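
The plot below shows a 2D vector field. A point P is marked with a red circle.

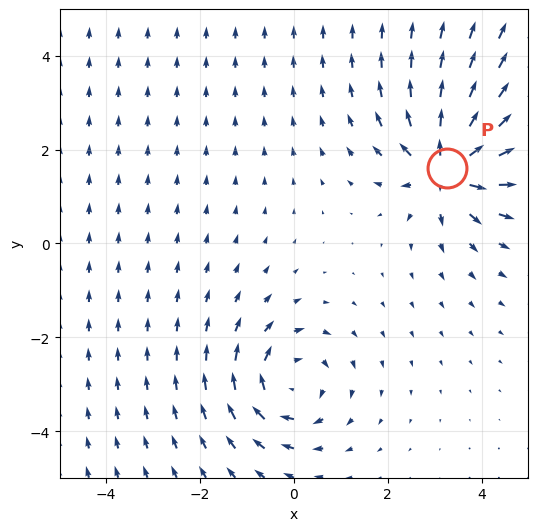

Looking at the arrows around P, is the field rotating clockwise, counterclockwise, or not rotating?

not rotating

Near P at (3.3, 1.6) the arrows show no circulation. The curl there is ≈0.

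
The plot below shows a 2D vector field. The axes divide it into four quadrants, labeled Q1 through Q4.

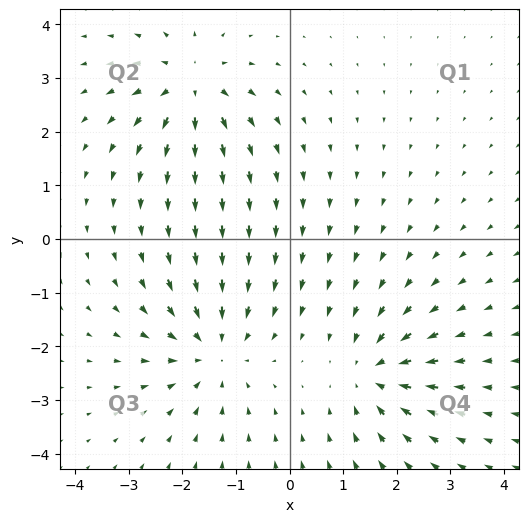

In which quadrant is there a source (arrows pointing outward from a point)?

Q2

The source sits at approximately (-1.8, 2.9), which lies in quadrant Q2. The divergence there is about +4, positive as expected for a source.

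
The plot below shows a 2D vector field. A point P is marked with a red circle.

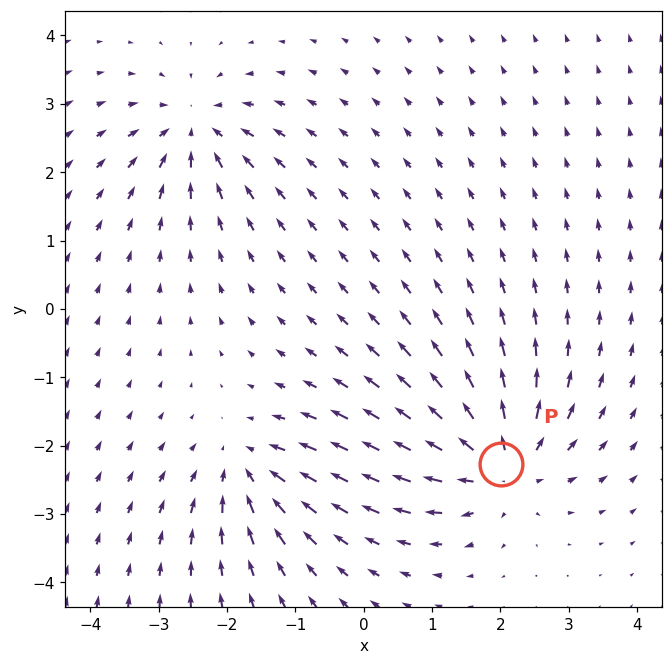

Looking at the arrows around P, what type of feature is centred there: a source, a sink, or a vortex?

source

At P (2.0, -2.3) the arrows spread outward. Divergence about +6, curl ≈0 — positive divergence with near-zero curl is a source.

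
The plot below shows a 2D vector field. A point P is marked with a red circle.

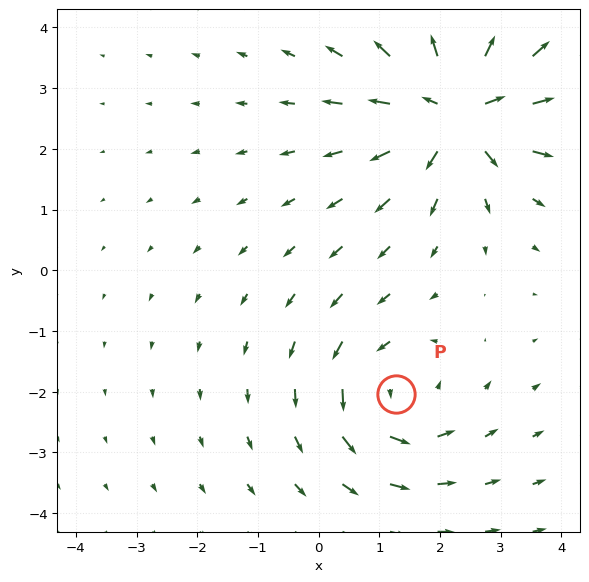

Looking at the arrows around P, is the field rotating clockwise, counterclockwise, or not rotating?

Near P at (1.3, -2.0) the arrows circulate counterclockwise. The curl (z-component) there is about +3; positive curl means counterclockwise rotation.

counterclockwise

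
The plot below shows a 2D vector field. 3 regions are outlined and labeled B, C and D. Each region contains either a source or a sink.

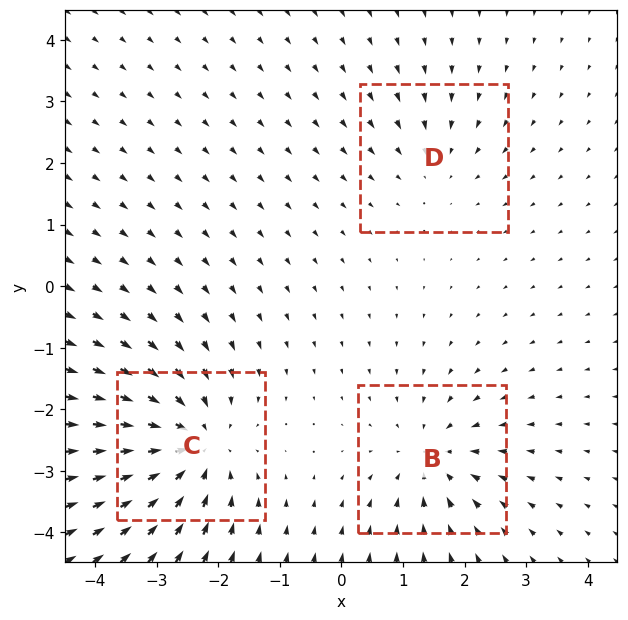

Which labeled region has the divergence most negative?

C

Divergence at each region's feature centre — B: about -3, C: about -5, D: about -2. Region C is most negative.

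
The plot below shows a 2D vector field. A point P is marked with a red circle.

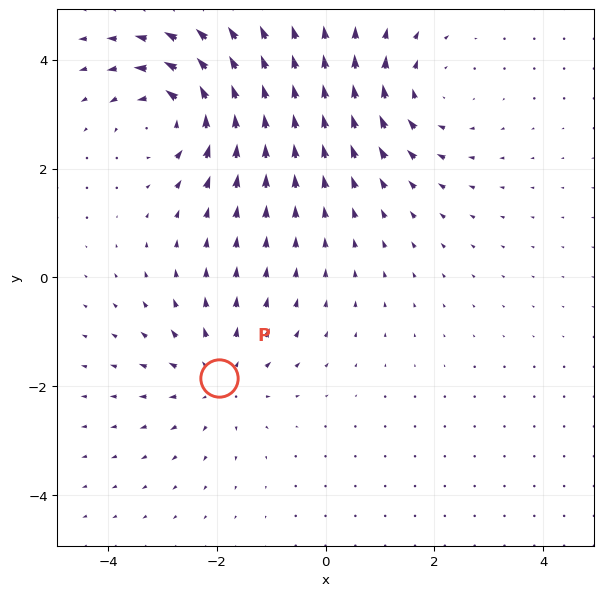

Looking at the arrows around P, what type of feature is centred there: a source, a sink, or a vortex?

At P (-2.0, -1.8) the arrows spread outward. Divergence about +3, curl ≈0 — positive divergence with near-zero curl is a source.

source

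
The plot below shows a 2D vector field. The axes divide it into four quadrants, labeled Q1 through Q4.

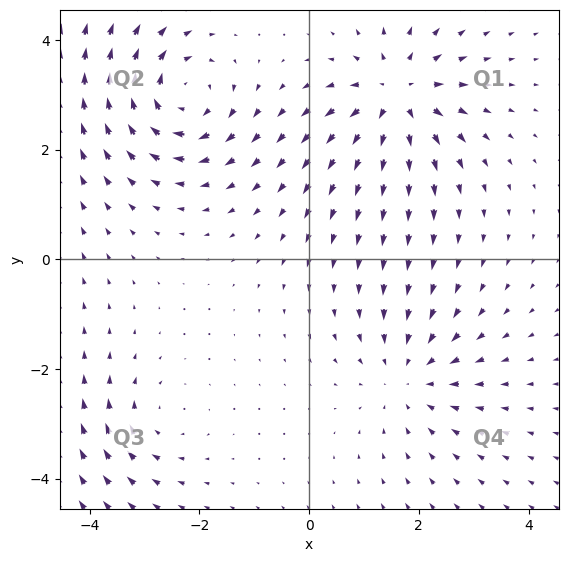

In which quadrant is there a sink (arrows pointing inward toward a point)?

The sink sits at approximately (1.8, -2.1), which lies in quadrant Q4. The divergence there is about -3, negative as expected for a sink.

Q4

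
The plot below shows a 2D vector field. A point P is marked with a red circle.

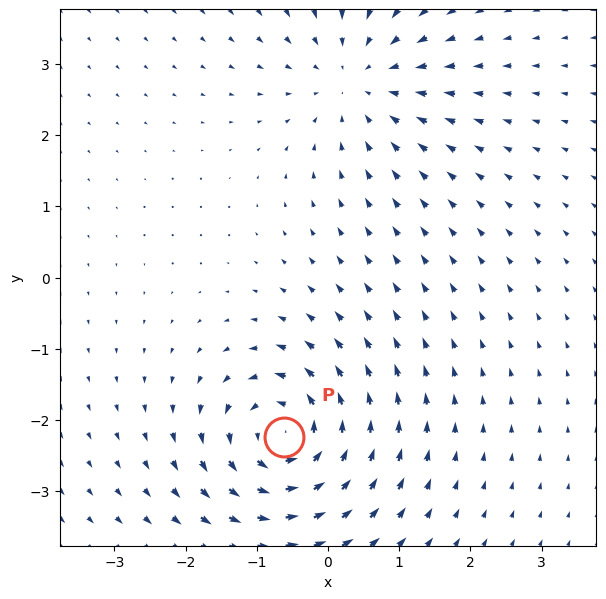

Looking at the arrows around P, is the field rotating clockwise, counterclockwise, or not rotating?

Near P at (-0.6, -2.2) the arrows circulate counterclockwise. The curl (z-component) there is about +6; positive curl means counterclockwise rotation.

counterclockwise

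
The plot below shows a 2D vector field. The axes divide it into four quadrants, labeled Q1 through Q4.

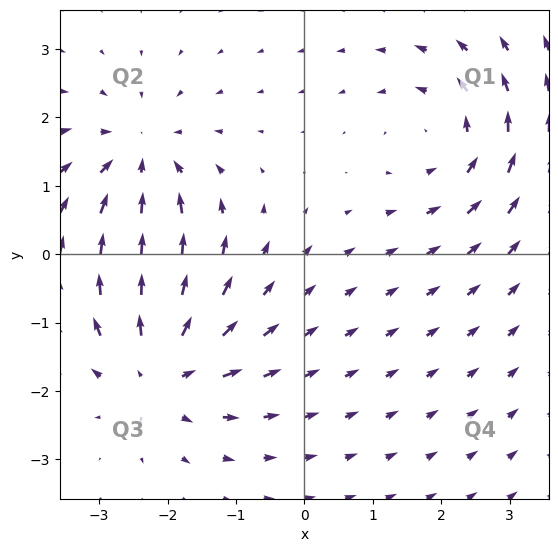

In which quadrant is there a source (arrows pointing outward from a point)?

Q3

The source sits at approximately (-2.1, -1.7), which lies in quadrant Q3. The divergence there is about +6, positive as expected for a source.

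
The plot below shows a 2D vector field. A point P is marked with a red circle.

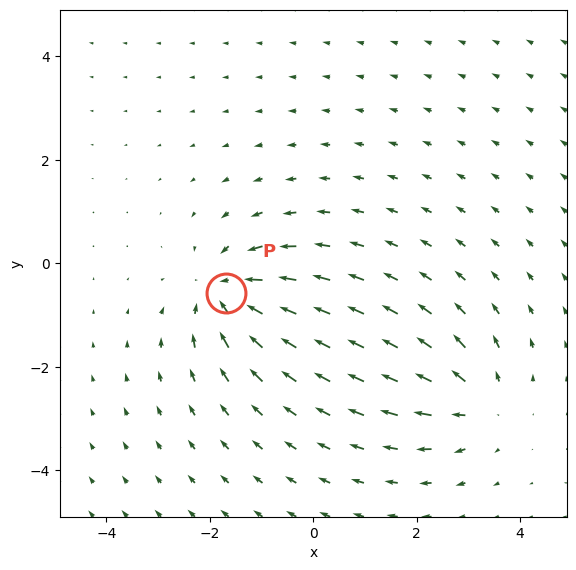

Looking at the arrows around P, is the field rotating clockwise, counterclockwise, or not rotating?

Near P at (-1.7, -0.6) the arrows show no circulation. The curl there is ≈0.

not rotating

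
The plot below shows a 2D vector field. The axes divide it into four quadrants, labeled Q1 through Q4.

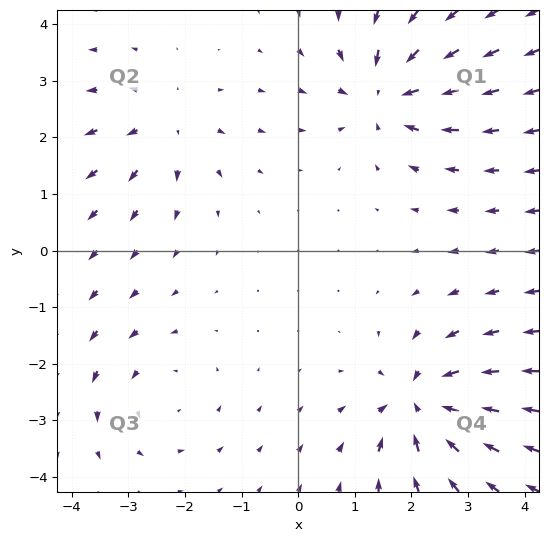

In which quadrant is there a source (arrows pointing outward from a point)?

Q2

The source sits at approximately (-2.3, 2.2), which lies in quadrant Q2. The divergence there is about +3, positive as expected for a source.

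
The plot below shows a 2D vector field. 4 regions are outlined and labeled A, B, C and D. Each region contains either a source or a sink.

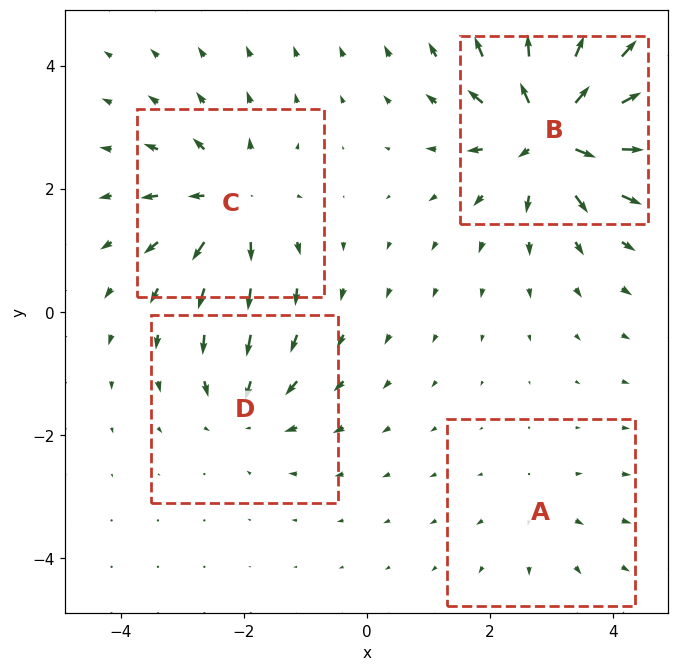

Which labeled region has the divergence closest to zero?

Divergence at each region's feature centre — A: about +3, B: about +9, C: about +6, D: about -4. Region A is closest to zero.

A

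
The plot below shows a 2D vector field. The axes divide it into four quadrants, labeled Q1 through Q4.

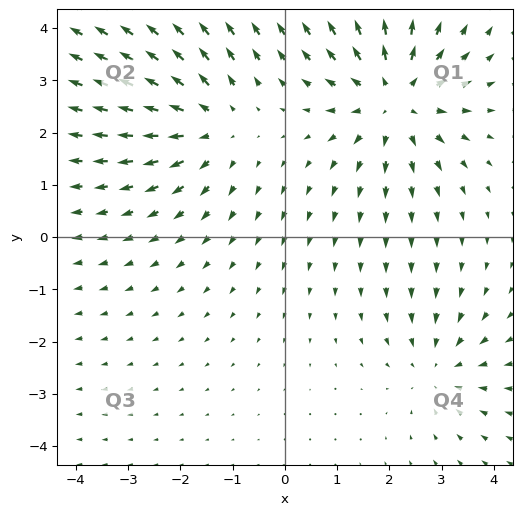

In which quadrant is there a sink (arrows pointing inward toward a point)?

Q4

The sink sits at approximately (2.9, -2.5), which lies in quadrant Q4. The divergence there is about -3, negative as expected for a sink.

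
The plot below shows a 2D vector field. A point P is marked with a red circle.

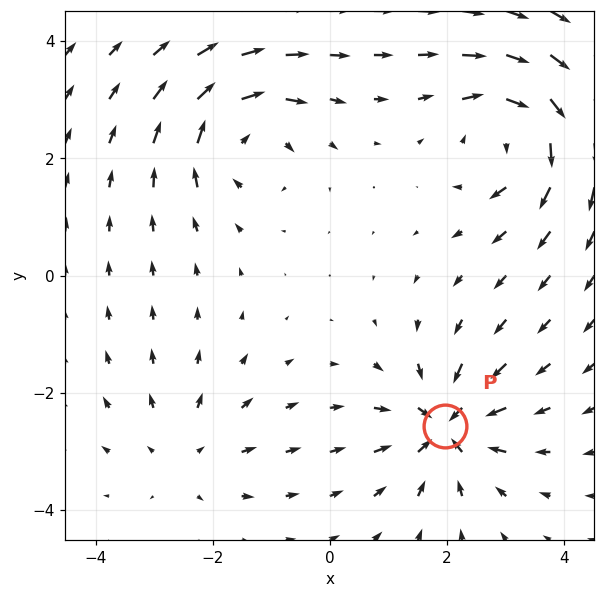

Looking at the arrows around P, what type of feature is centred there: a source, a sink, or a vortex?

At P (2.0, -2.6) the arrows converge inward. Divergence about -6, curl ≈0 — negative divergence with near-zero curl is a sink.

sink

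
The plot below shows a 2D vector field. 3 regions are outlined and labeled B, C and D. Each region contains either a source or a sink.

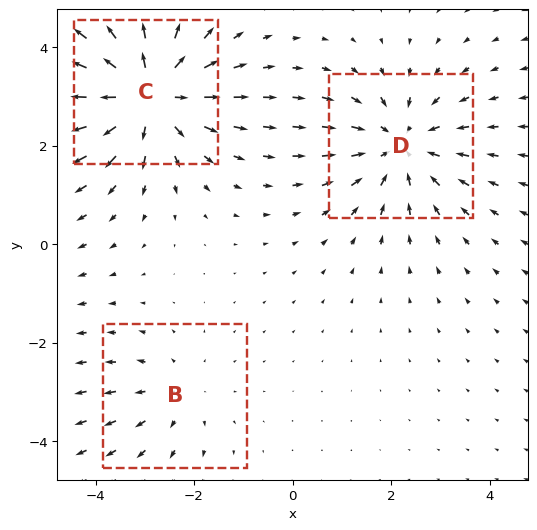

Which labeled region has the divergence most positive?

Divergence at each region's feature centre — B: about +2, C: about +4, D: about -3. Region C is most positive.

C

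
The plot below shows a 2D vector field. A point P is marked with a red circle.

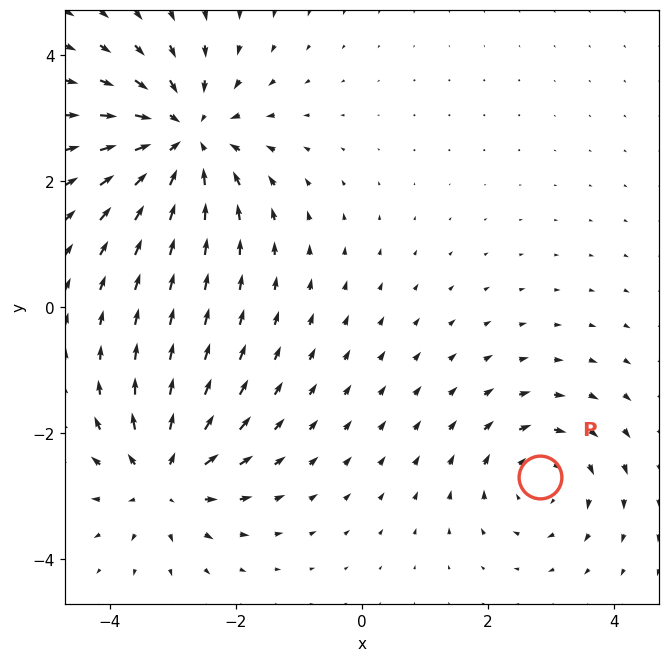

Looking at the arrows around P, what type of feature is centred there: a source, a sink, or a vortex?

vortex

At P (2.8, -2.7) the arrows circulate clockwise. Divergence ≈0, curl about -3 — near-zero divergence with nonzero curl is a vortex.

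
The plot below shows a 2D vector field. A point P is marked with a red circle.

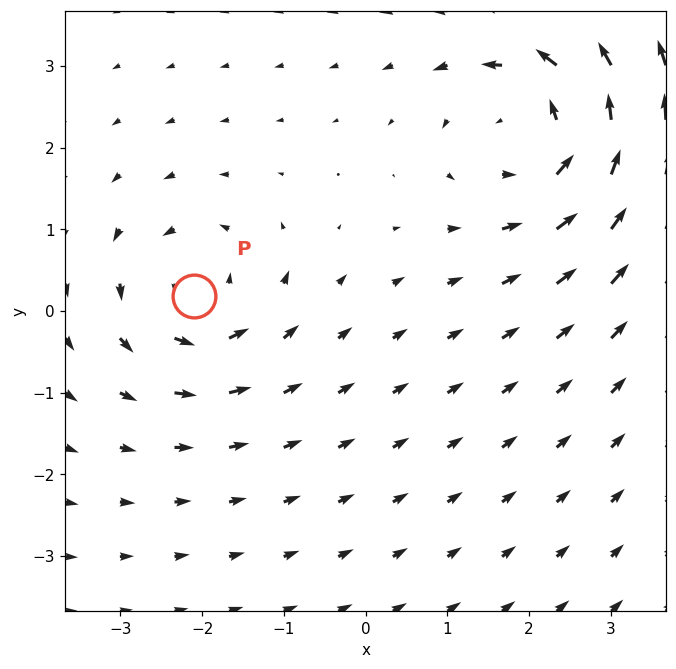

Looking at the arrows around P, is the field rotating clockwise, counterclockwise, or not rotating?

Near P at (-2.1, 0.2) the arrows circulate counterclockwise. The curl (z-component) there is about +4; positive curl means counterclockwise rotation.

counterclockwise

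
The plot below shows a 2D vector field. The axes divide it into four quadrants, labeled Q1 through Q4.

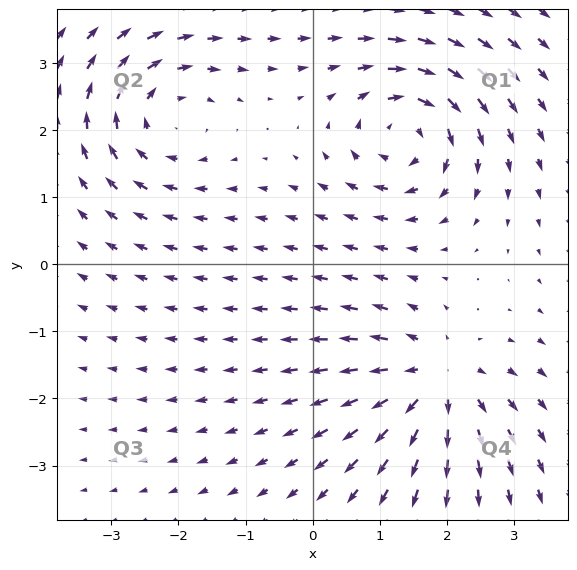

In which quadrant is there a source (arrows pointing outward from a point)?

Q4

The source sits at approximately (1.8, -1.7), which lies in quadrant Q4. The divergence there is about +5, positive as expected for a source.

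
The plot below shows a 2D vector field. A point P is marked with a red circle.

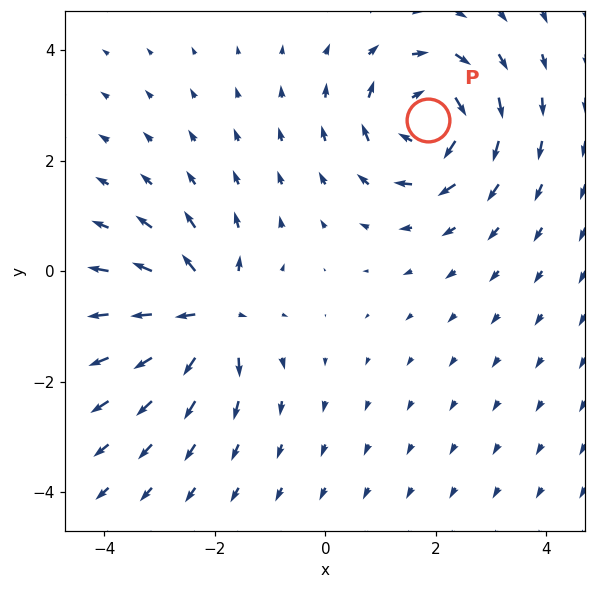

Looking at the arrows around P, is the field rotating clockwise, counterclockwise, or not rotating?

clockwise

Near P at (1.9, 2.7) the arrows circulate clockwise. The curl (z-component) there is about -5; negative curl means clockwise rotation.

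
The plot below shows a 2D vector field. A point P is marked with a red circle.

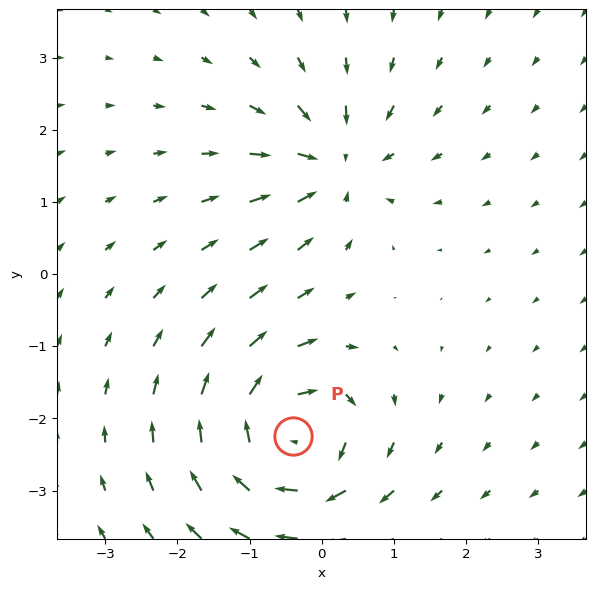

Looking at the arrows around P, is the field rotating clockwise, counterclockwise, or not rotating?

Near P at (-0.4, -2.2) the arrows circulate clockwise. The curl (z-component) there is about -7; negative curl means clockwise rotation.

clockwise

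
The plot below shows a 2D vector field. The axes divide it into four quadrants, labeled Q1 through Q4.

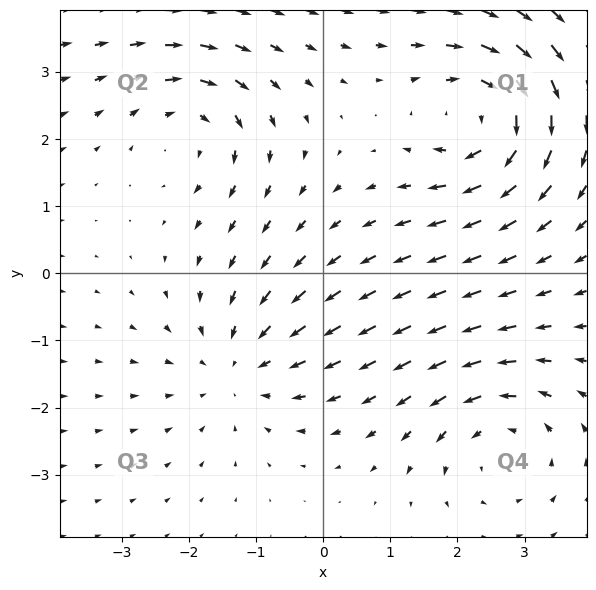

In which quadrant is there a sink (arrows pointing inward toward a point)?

Q3

The sink sits at approximately (-1.3, -1.4), which lies in quadrant Q3. The divergence there is about -3, negative as expected for a sink.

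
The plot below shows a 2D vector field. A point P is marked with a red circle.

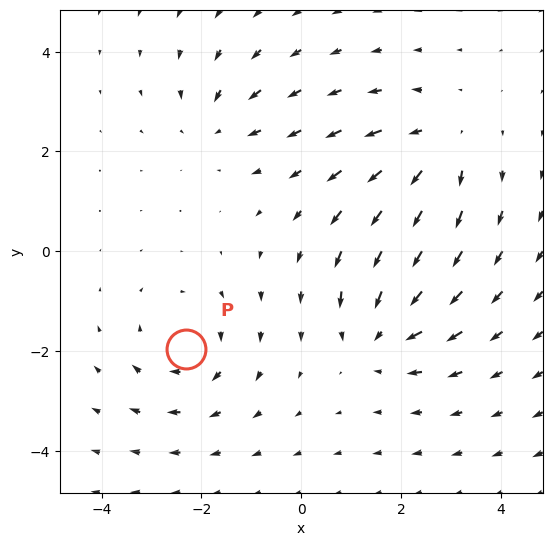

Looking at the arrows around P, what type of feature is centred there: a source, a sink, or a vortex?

At P (-2.3, -2.0) the arrows circulate clockwise. Divergence ≈0, curl about -3 — near-zero divergence with nonzero curl is a vortex.

vortex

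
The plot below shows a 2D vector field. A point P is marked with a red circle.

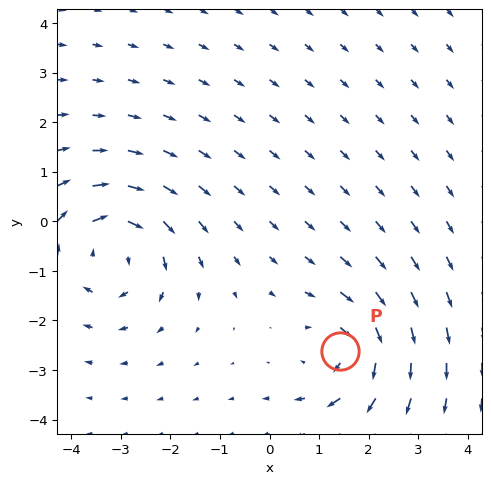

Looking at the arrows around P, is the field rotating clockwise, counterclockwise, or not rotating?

clockwise

Near P at (1.4, -2.6) the arrows circulate clockwise. The curl (z-component) there is about -4; negative curl means clockwise rotation.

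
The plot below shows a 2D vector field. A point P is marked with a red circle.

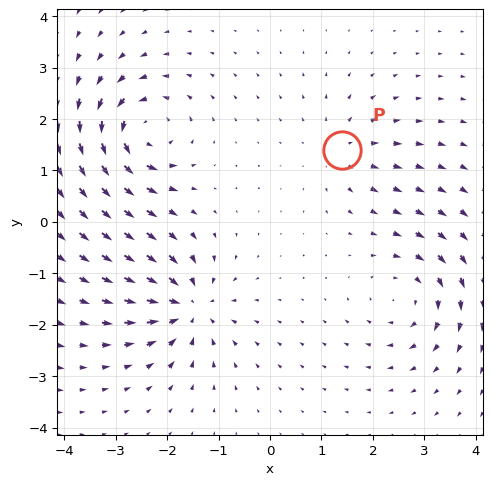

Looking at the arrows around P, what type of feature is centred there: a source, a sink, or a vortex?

At P (1.4, 1.4) the arrows spread outward. Divergence about +3, curl ≈0 — positive divergence with near-zero curl is a source.

source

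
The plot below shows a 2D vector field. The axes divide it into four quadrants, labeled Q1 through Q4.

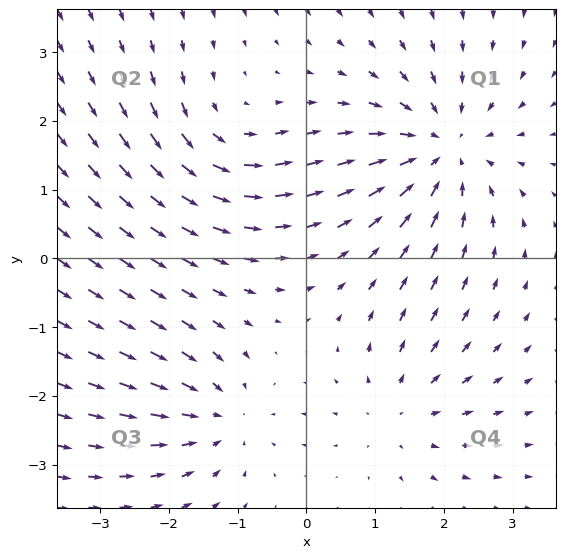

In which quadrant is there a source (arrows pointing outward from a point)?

Q4

The source sits at approximately (1.3, -2.2), which lies in quadrant Q4. The divergence there is about +3, positive as expected for a source.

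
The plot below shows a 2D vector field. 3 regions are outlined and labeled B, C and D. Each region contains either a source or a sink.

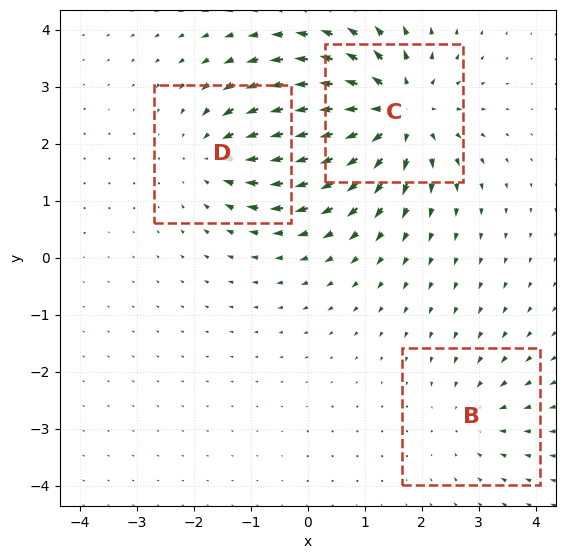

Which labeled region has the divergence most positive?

C

Divergence at each region's feature centre — B: about -2, C: about +5, D: about -3. Region C is most positive.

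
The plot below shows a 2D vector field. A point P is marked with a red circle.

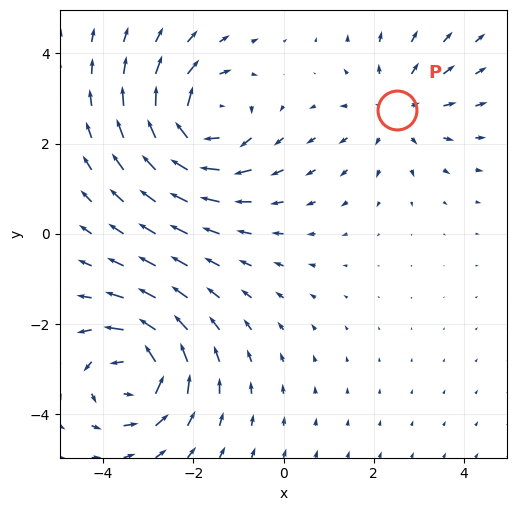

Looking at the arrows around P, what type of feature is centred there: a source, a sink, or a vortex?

At P (2.5, 2.7) the arrows spread outward. Divergence about +2, curl ≈0 — positive divergence with near-zero curl is a source.

source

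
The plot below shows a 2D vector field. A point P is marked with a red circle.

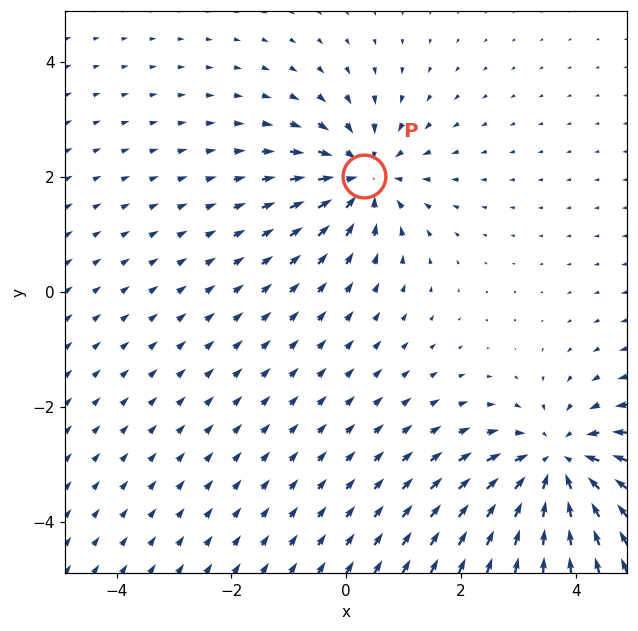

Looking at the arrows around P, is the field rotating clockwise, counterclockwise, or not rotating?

Near P at (0.3, 2.0) the arrows show no circulation. The curl there is ≈0.

not rotating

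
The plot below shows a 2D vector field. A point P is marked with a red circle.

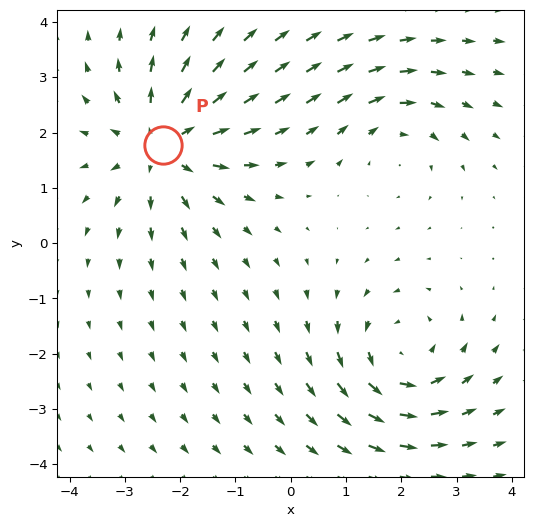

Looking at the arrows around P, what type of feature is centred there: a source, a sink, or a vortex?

source

At P (-2.3, 1.8) the arrows spread outward. Divergence about +4, curl ≈0 — positive divergence with near-zero curl is a source.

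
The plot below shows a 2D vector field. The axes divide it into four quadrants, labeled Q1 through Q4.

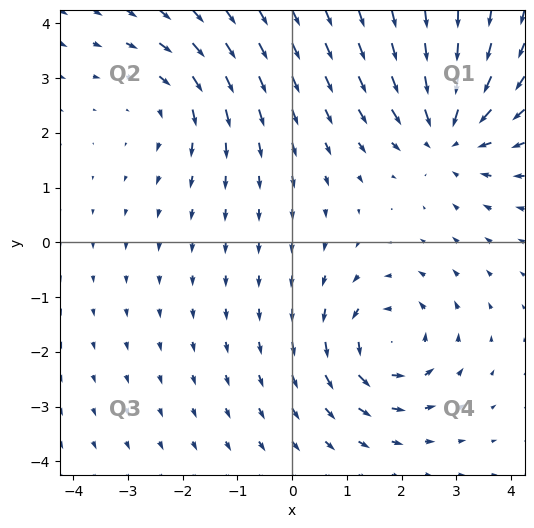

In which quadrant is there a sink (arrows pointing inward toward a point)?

The sink sits at approximately (2.9, 2.0), which lies in quadrant Q1. The divergence there is about -4, negative as expected for a sink.

Q1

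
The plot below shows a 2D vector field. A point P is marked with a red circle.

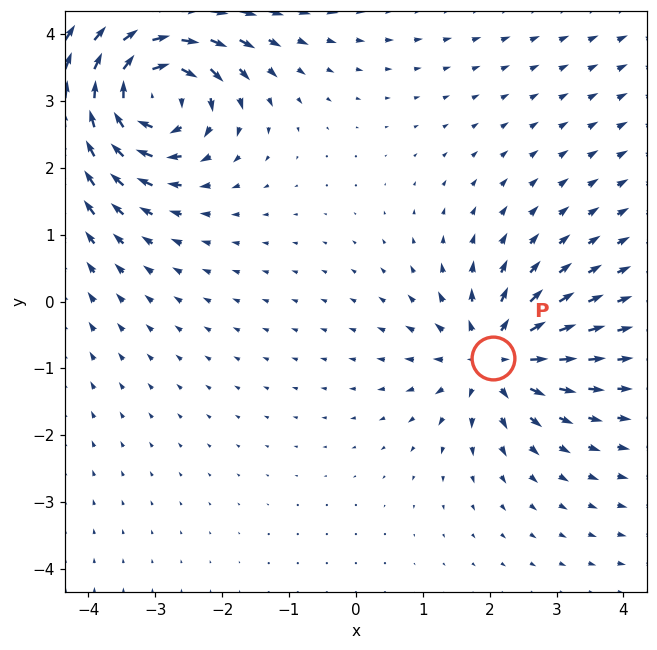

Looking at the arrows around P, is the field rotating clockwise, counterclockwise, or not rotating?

Near P at (2.1, -0.8) the arrows show no circulation. The curl there is ≈0.

not rotating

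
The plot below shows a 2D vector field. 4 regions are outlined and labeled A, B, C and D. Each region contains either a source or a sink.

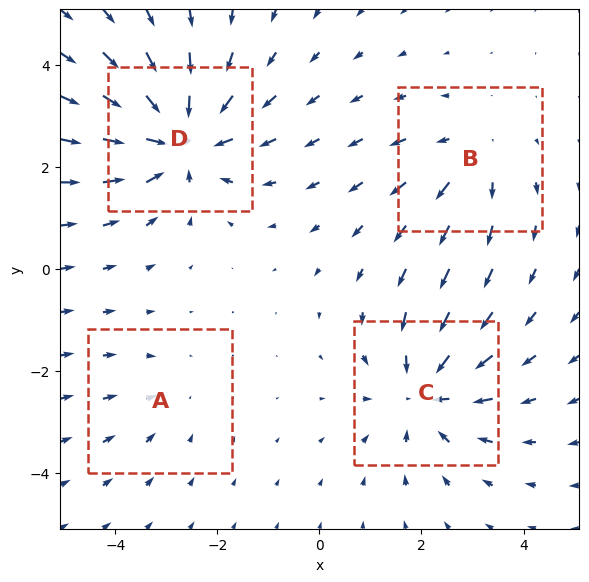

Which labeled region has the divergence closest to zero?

A

Divergence at each region's feature centre — A: about -2, B: about +3, C: about -5, D: about -6. Region A is closest to zero.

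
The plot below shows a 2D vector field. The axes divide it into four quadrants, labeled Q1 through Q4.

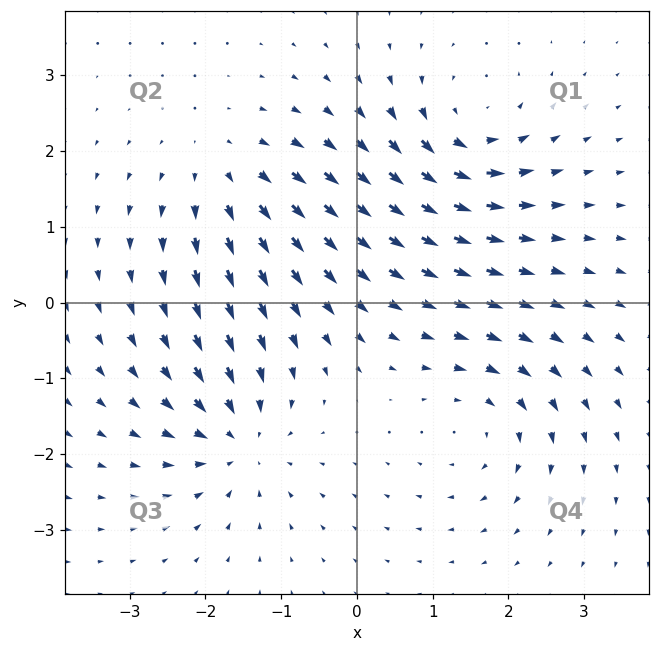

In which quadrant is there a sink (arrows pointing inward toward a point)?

Q3

The sink sits at approximately (-1.6, -1.8), which lies in quadrant Q3. The divergence there is about -5, negative as expected for a sink.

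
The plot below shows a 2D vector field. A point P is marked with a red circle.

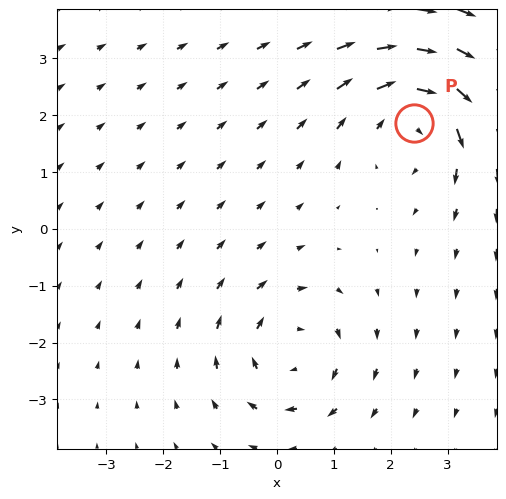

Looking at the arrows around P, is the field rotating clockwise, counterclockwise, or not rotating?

Near P at (2.4, 1.9) the arrows circulate clockwise. The curl (z-component) there is about -5; negative curl means clockwise rotation.

clockwise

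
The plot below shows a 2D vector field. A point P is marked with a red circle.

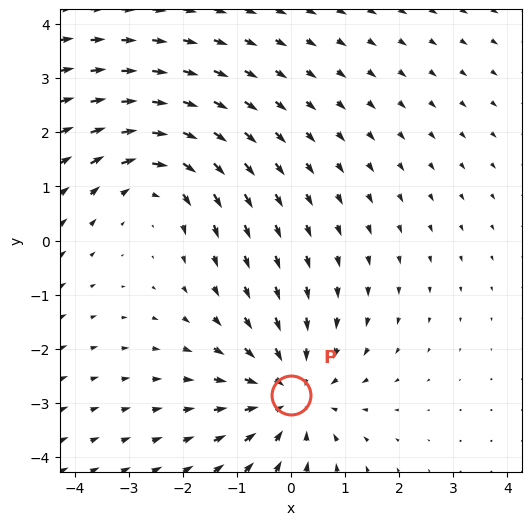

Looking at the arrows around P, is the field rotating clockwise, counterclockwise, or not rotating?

not rotating

Near P at (0.0, -2.9) the arrows show no circulation. The curl there is ≈0.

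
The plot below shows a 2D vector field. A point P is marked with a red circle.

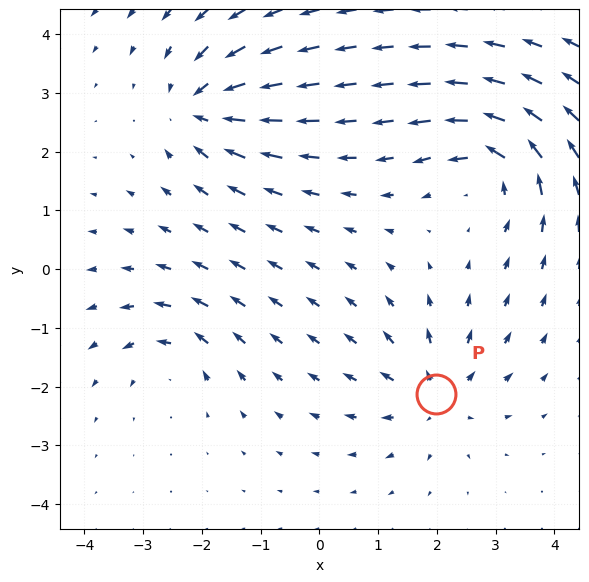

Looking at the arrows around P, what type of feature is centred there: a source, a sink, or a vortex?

At P (2.0, -2.1) the arrows spread outward. Divergence about +5, curl ≈0 — positive divergence with near-zero curl is a source.

source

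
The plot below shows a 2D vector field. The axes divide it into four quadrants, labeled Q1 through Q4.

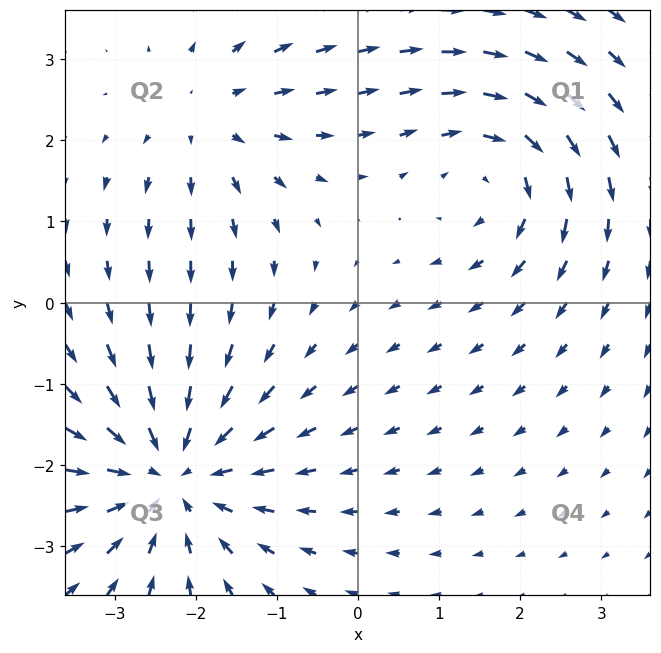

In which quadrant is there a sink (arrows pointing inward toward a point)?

The sink sits at approximately (-2.3, -2.1), which lies in quadrant Q3. The divergence there is about -4, negative as expected for a sink.

Q3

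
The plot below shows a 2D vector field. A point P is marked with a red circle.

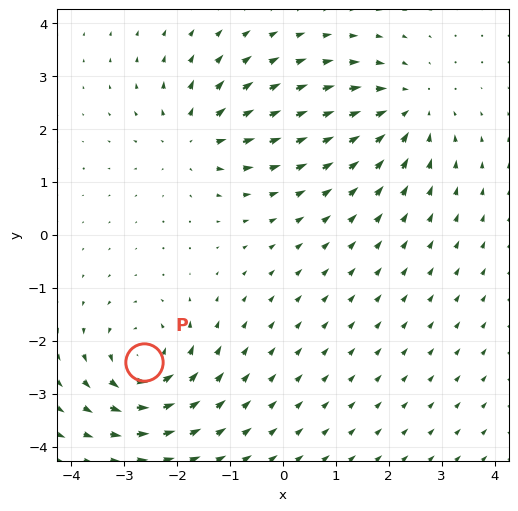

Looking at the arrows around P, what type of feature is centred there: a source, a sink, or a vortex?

vortex

At P (-2.6, -2.4) the arrows circulate counterclockwise. Divergence ≈0, curl about +5 — near-zero divergence with nonzero curl is a vortex.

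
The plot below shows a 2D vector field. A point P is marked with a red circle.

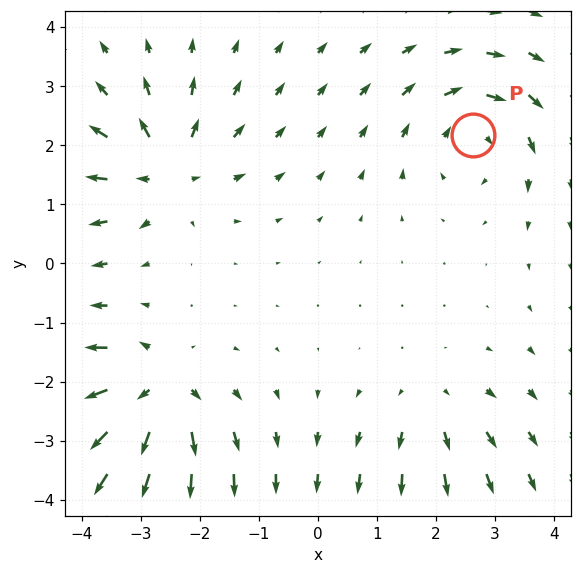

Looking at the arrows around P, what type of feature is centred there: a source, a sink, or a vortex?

vortex

At P (2.6, 2.2) the arrows circulate clockwise. Divergence ≈0, curl about -4 — near-zero divergence with nonzero curl is a vortex.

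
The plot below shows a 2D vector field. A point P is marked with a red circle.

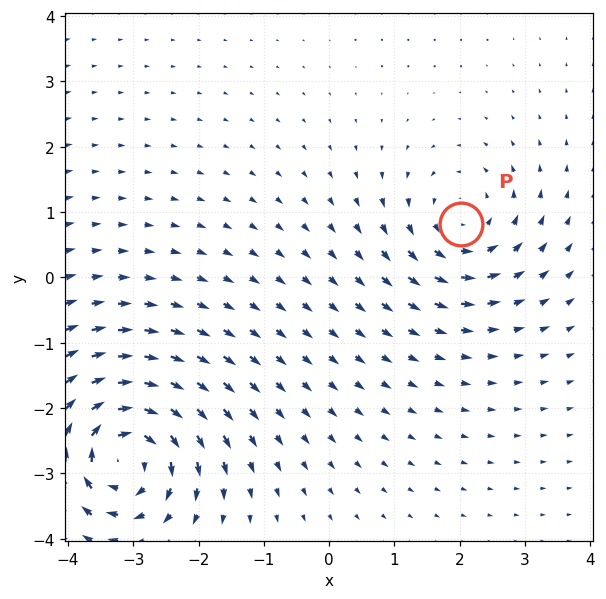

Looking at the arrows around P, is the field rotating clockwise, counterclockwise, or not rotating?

counterclockwise

Near P at (2.0, 0.8) the arrows circulate counterclockwise. The curl (z-component) there is about +4; positive curl means counterclockwise rotation.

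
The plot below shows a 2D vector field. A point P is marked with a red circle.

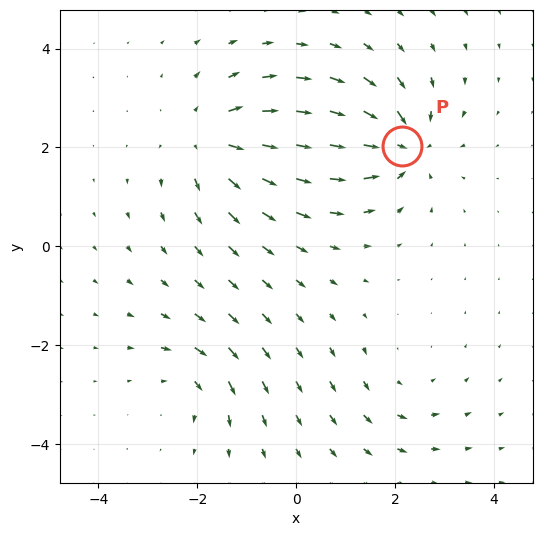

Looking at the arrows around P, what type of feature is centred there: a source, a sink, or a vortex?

sink

At P (2.1, 2.0) the arrows converge inward. Divergence about -6, curl ≈0 — negative divergence with near-zero curl is a sink.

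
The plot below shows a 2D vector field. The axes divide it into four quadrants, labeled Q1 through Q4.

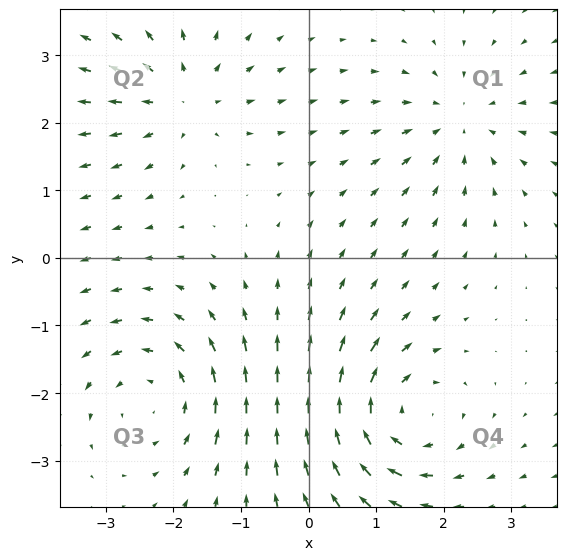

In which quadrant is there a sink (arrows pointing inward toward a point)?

The sink sits at approximately (2.2, 2.0), which lies in quadrant Q1. The divergence there is about -4, negative as expected for a sink.

Q1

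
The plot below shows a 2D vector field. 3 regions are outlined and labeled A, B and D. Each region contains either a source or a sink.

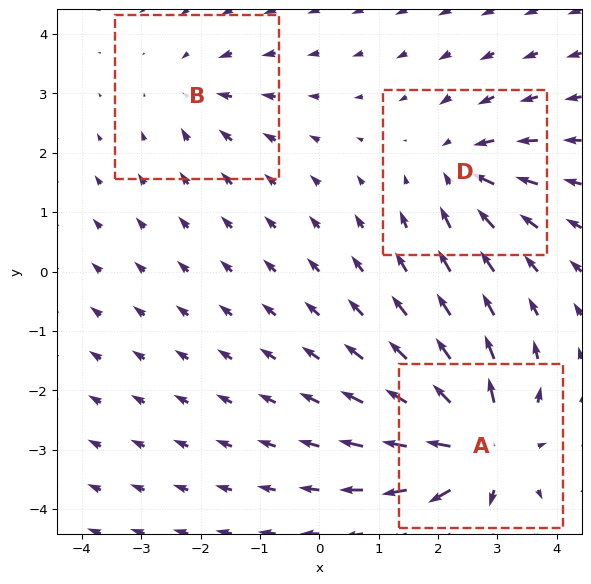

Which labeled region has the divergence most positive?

Divergence at each region's feature centre — A: about +6, B: about -2, D: about -4. Region A is most positive.

A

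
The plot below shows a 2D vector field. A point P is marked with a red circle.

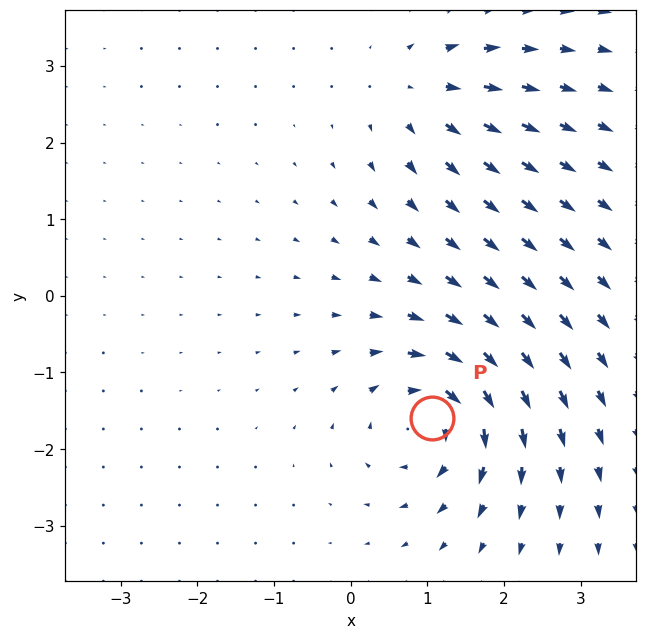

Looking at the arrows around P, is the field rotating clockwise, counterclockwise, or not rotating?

Near P at (1.1, -1.6) the arrows circulate clockwise. The curl (z-component) there is about -7; negative curl means clockwise rotation.

clockwise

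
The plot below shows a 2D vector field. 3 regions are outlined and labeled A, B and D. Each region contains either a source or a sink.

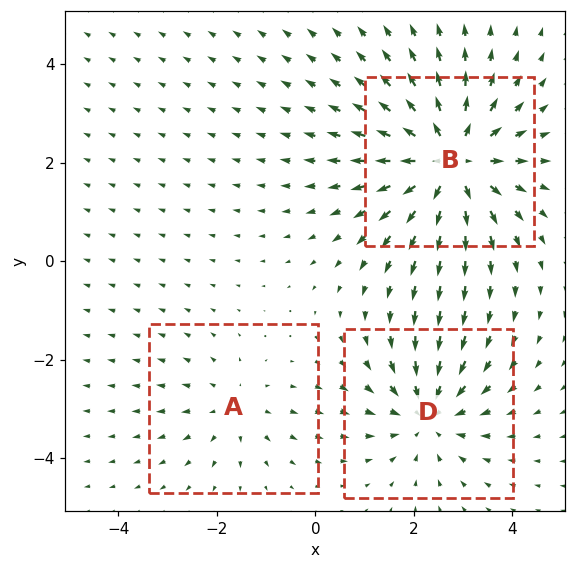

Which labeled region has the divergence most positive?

Divergence at each region's feature centre — A: about +2, B: about +5, D: about -3. Region B is most positive.

B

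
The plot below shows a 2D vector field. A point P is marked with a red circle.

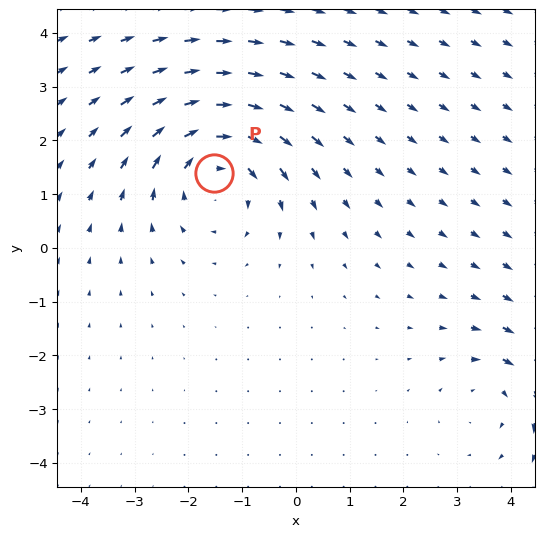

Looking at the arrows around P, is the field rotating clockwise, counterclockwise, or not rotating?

clockwise

Near P at (-1.5, 1.4) the arrows circulate clockwise. The curl (z-component) there is about -4; negative curl means clockwise rotation.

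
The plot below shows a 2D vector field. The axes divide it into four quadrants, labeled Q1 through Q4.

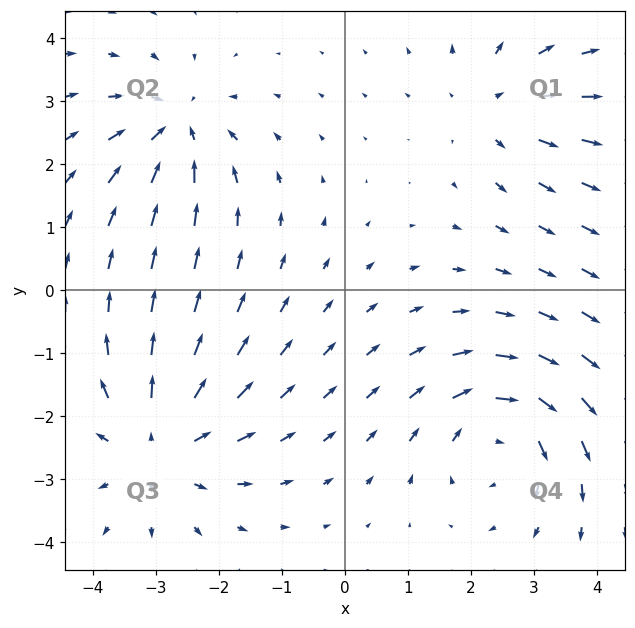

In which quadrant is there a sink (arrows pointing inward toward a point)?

The sink sits at approximately (-2.7, 2.6), which lies in quadrant Q2. The divergence there is about -4, negative as expected for a sink.

Q2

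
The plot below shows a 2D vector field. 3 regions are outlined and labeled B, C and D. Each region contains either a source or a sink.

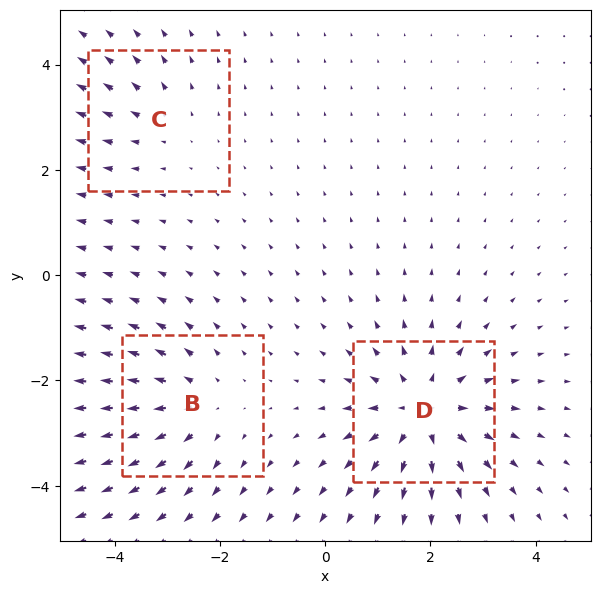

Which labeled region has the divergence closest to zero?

Divergence at each region's feature centre — B: about +3, C: about +2, D: about +5. Region C is closest to zero.

C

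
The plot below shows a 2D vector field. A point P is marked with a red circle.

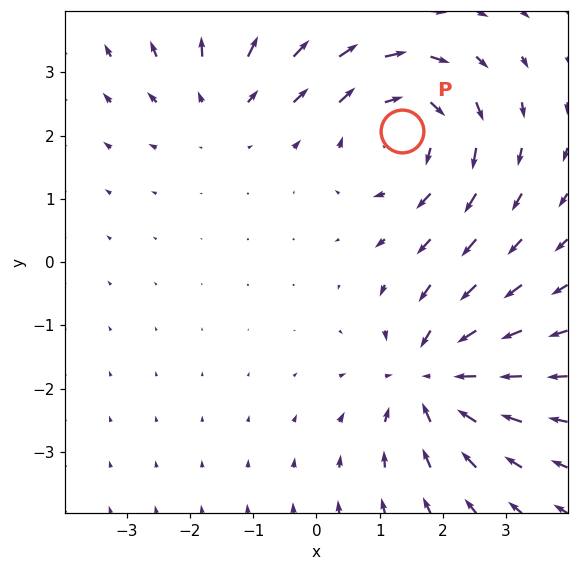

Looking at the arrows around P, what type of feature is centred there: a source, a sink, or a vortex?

At P (1.4, 2.1) the arrows circulate clockwise. Divergence ≈0, curl about -4 — near-zero divergence with nonzero curl is a vortex.

vortex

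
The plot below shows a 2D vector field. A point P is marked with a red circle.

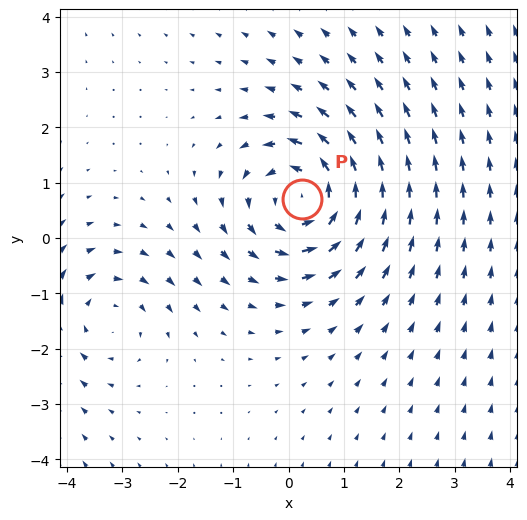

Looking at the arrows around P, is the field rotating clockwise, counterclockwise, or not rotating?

counterclockwise

Near P at (0.2, 0.7) the arrows circulate counterclockwise. The curl (z-component) there is about +5; positive curl means counterclockwise rotation.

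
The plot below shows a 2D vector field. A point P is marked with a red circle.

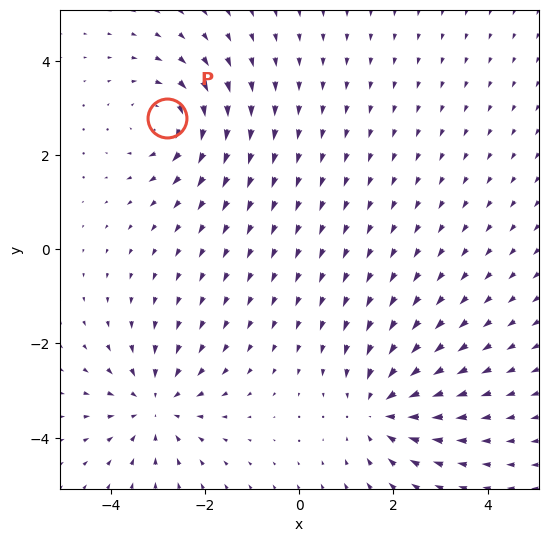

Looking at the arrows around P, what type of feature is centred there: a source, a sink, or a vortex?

vortex

At P (-2.8, 2.8) the arrows circulate clockwise. Divergence ≈0, curl about -5 — near-zero divergence with nonzero curl is a vortex.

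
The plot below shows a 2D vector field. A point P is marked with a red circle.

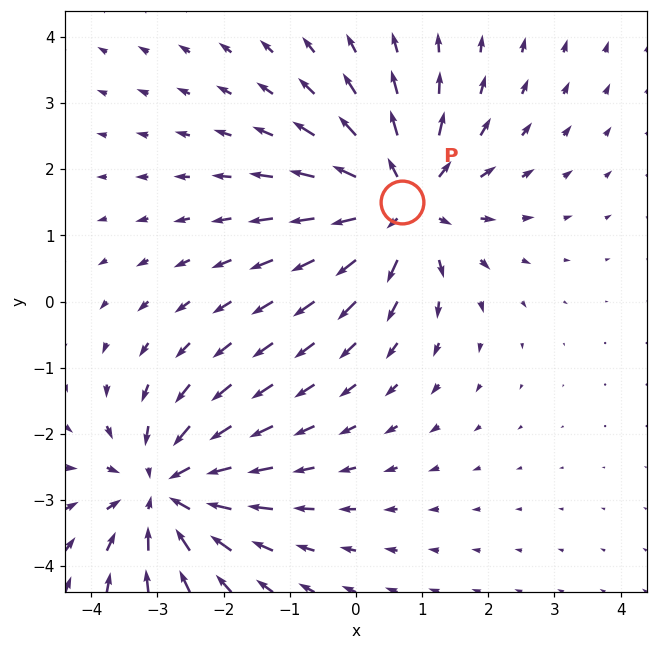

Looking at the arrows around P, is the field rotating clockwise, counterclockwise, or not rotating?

not rotating

Near P at (0.7, 1.5) the arrows show no circulation. The curl there is ≈0.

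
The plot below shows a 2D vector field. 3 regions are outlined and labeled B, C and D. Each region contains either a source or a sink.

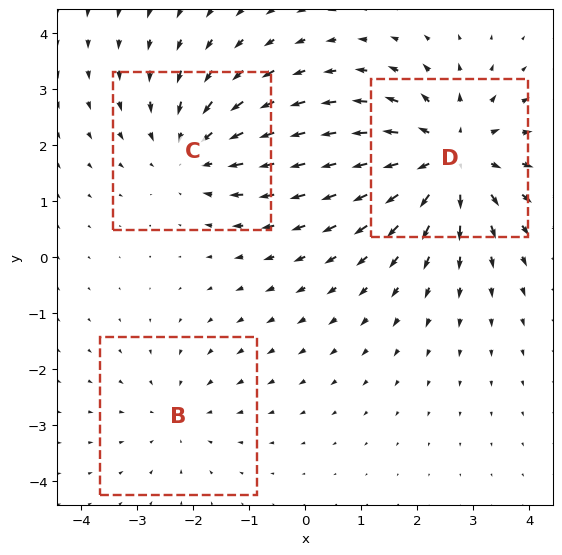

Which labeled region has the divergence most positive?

Divergence at each region's feature centre — B: about -2, C: about -3, D: about +4. Region D is most positive.

D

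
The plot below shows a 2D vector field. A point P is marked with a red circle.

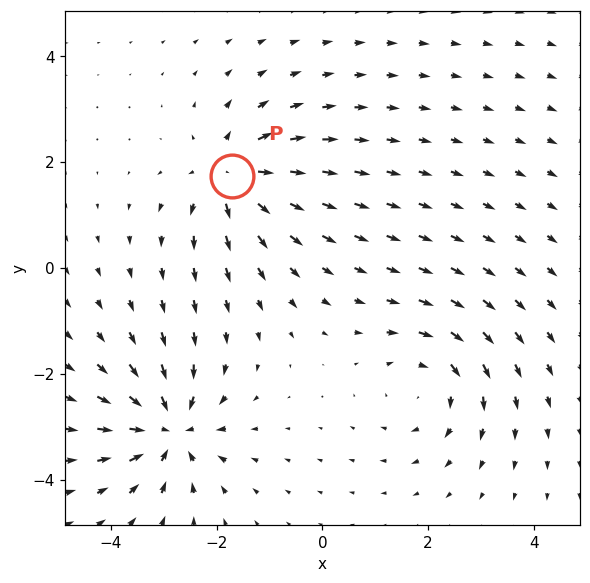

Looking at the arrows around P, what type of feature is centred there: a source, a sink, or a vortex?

source

At P (-1.7, 1.7) the arrows spread outward. Divergence about +6, curl ≈0 — positive divergence with near-zero curl is a source.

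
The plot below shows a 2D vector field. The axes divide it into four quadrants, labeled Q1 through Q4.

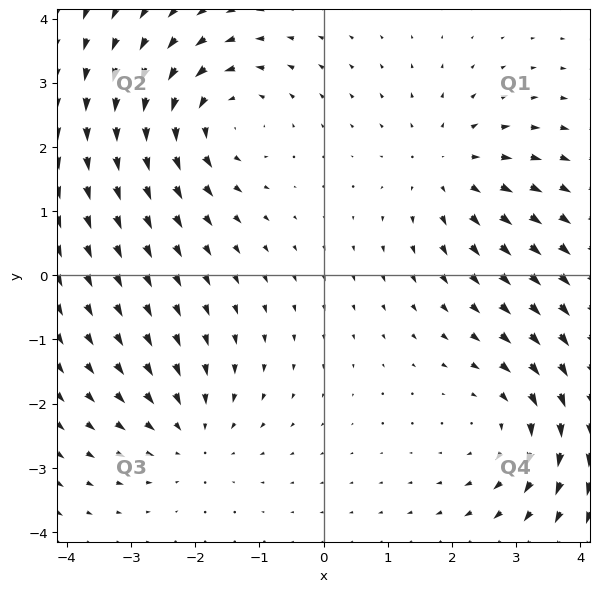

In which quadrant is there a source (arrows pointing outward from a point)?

The source sits at approximately (1.9, 1.7), which lies in quadrant Q1. The divergence there is about +3, positive as expected for a source.

Q1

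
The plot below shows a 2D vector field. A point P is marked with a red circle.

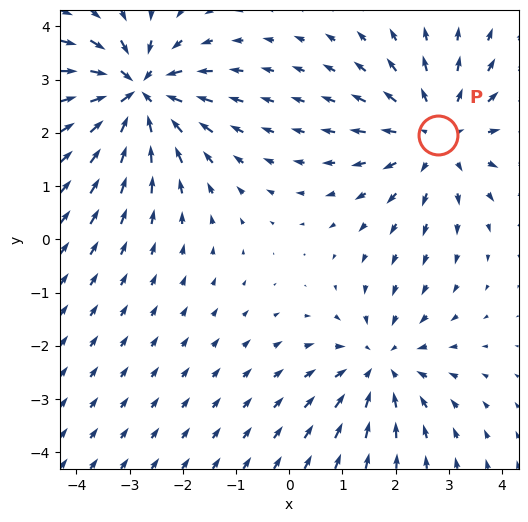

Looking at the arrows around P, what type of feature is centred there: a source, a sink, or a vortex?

At P (2.8, 2.0) the arrows spread outward. Divergence about +3, curl ≈0 — positive divergence with near-zero curl is a source.

source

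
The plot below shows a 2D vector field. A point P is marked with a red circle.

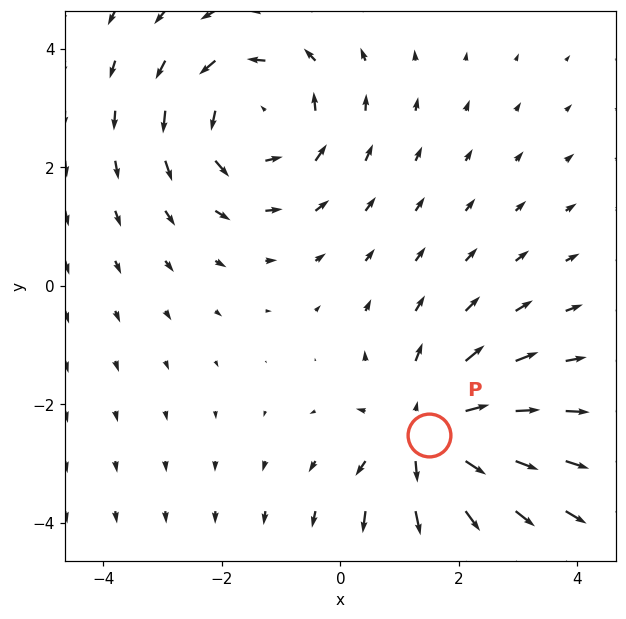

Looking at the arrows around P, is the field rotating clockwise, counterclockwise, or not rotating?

not rotating

Near P at (1.5, -2.5) the arrows show no circulation. The curl there is ≈0.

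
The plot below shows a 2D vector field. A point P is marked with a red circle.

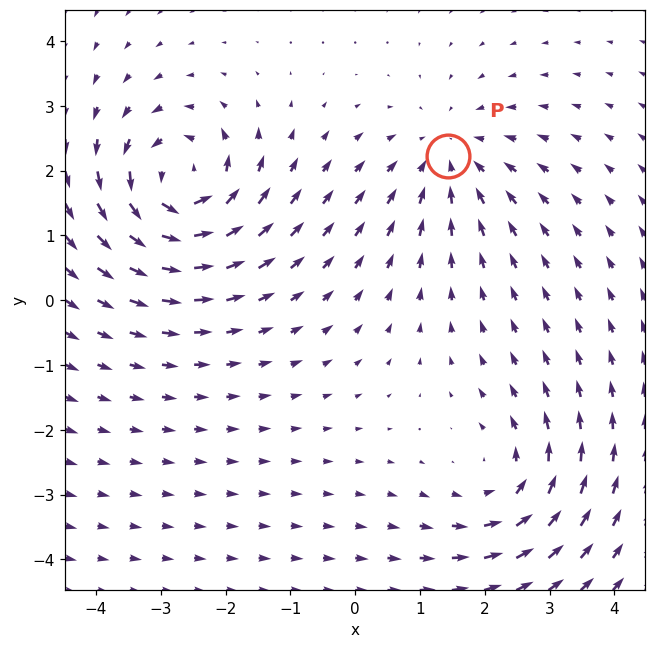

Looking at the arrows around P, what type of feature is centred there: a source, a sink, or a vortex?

sink

At P (1.4, 2.2) the arrows converge inward. Divergence about -3, curl ≈0 — negative divergence with near-zero curl is a sink.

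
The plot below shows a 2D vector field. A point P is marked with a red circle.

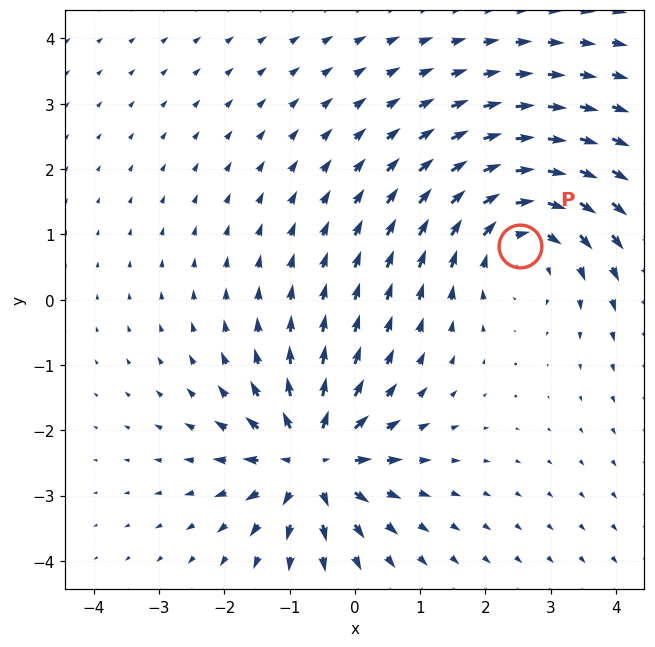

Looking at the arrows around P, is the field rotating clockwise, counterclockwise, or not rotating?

clockwise

Near P at (2.5, 0.8) the arrows circulate clockwise. The curl (z-component) there is about -4; negative curl means clockwise rotation.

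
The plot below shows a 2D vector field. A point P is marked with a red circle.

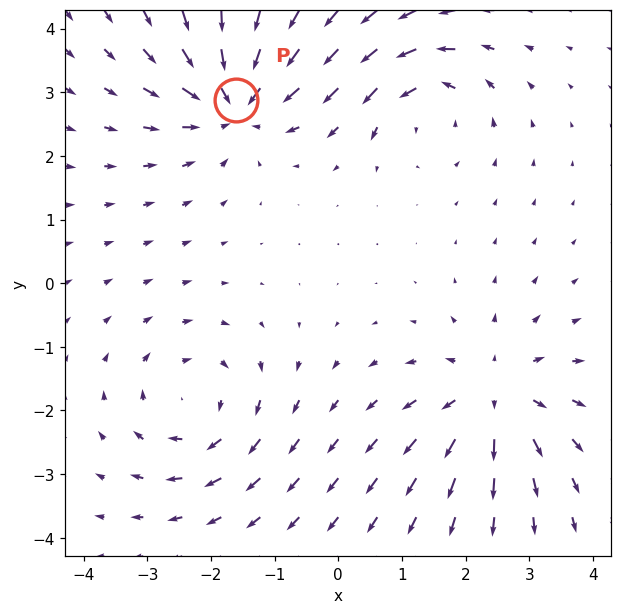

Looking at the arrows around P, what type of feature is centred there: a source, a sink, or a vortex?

sink

At P (-1.6, 2.9) the arrows converge inward. Divergence about -6, curl ≈0 — negative divergence with near-zero curl is a sink.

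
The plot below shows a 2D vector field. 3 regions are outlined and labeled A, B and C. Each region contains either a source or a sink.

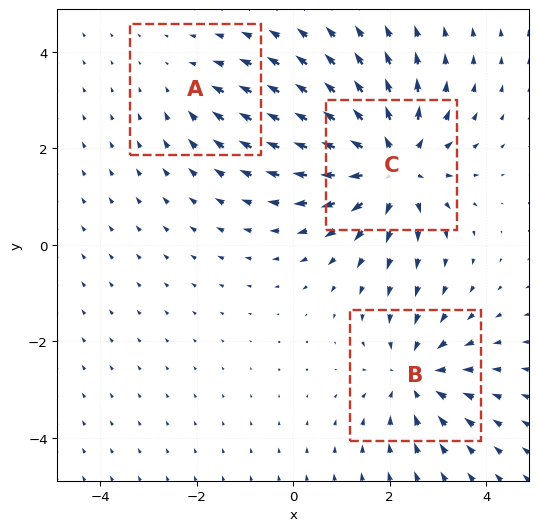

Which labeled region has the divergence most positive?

C

Divergence at each region's feature centre — A: about -2, B: about -3, C: about +5. Region C is most positive.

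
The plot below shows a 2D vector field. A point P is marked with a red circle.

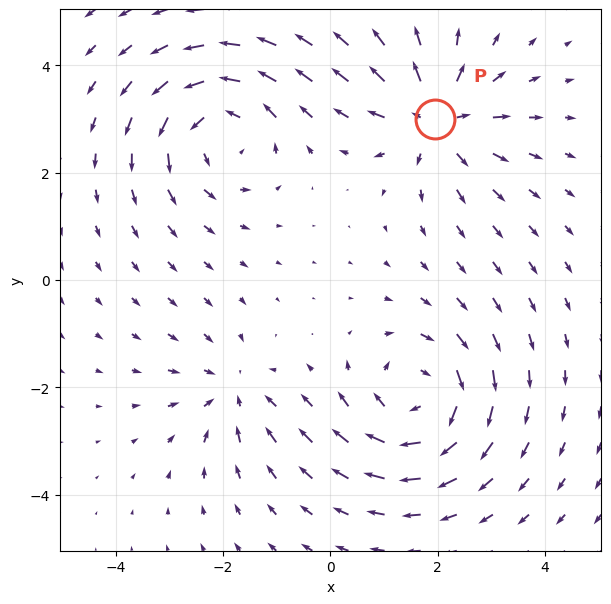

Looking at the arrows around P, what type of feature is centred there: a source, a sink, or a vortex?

At P (2.0, 3.0) the arrows spread outward. Divergence about +5, curl ≈0 — positive divergence with near-zero curl is a source.

source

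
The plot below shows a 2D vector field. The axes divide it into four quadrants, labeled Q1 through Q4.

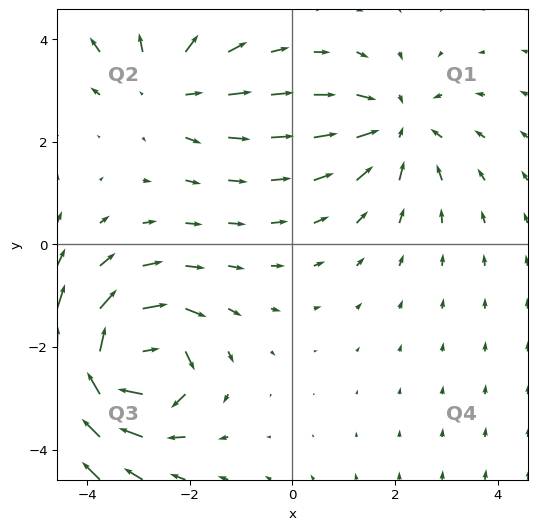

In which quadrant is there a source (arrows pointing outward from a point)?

The source sits at approximately (-2.5, 3.1), which lies in quadrant Q2. The divergence there is about +3, positive as expected for a source.

Q2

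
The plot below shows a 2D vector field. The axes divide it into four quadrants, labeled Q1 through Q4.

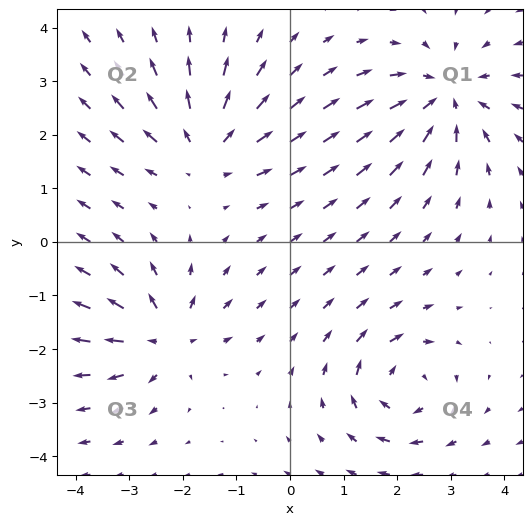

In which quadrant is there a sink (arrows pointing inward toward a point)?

Q1

The sink sits at approximately (2.9, 2.7), which lies in quadrant Q1. The divergence there is about -5, negative as expected for a sink.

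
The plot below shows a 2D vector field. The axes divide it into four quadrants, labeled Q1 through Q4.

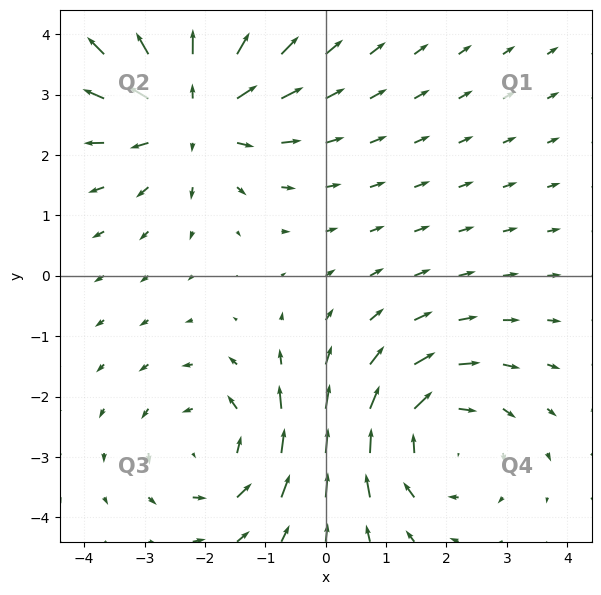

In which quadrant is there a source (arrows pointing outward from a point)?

The source sits at approximately (-2.2, 2.8), which lies in quadrant Q2. The divergence there is about +4, positive as expected for a source.

Q2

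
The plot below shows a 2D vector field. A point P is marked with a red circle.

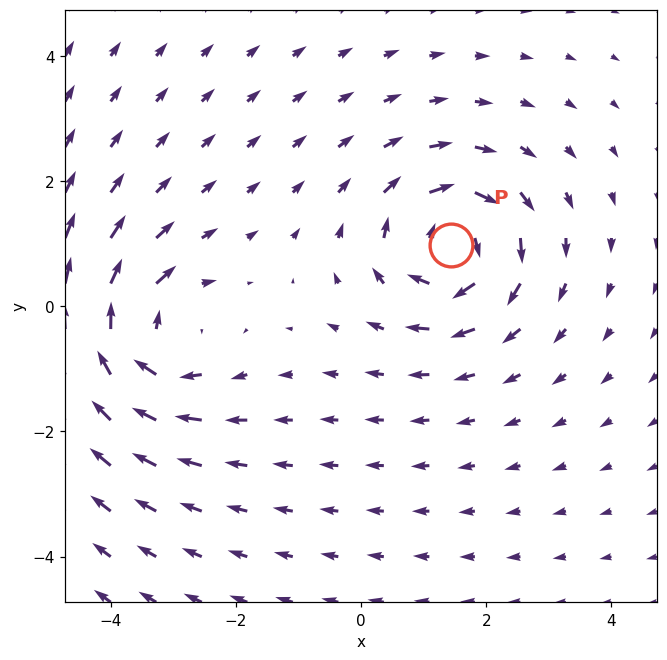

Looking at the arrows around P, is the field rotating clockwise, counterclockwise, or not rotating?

Near P at (1.4, 1.0) the arrows circulate clockwise. The curl (z-component) there is about -5; negative curl means clockwise rotation.

clockwise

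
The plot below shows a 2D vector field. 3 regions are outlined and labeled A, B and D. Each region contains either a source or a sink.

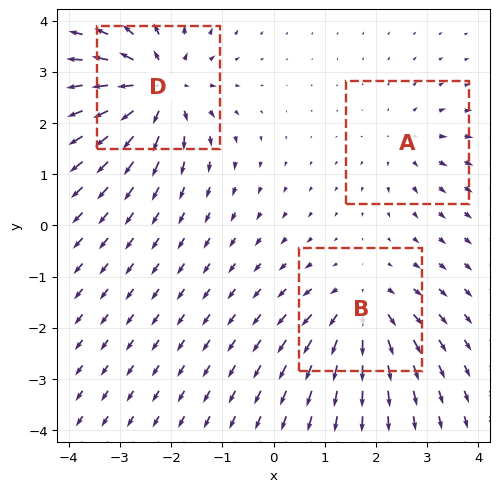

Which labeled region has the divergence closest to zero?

Divergence at each region's feature centre — A: about +2, B: about +4, D: about +6. Region A is closest to zero.

A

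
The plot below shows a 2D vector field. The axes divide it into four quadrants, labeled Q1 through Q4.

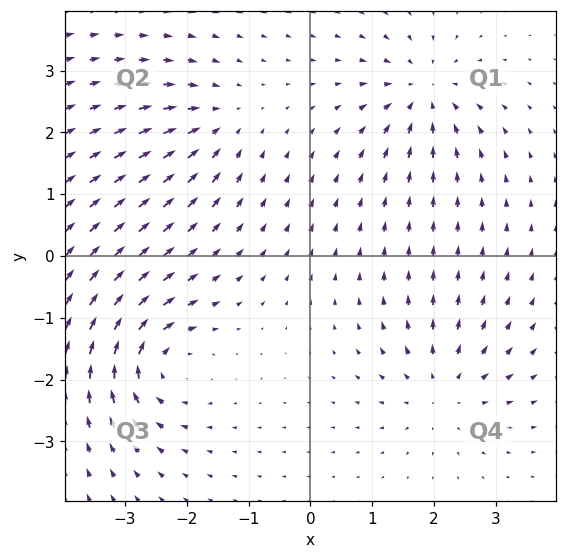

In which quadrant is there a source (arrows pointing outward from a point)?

Q4

The source sits at approximately (2.2, -2.2), which lies in quadrant Q4. The divergence there is about +4, positive as expected for a source.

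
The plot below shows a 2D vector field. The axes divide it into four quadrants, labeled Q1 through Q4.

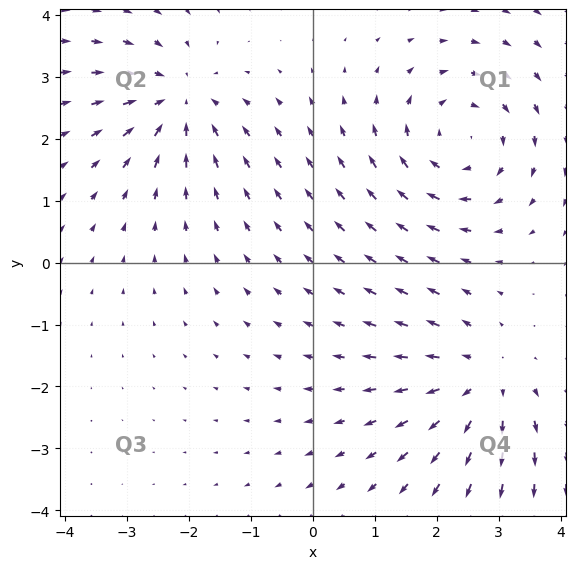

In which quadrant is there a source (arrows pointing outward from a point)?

The source sits at approximately (2.7, -1.9), which lies in quadrant Q4. The divergence there is about +4, positive as expected for a source.

Q4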